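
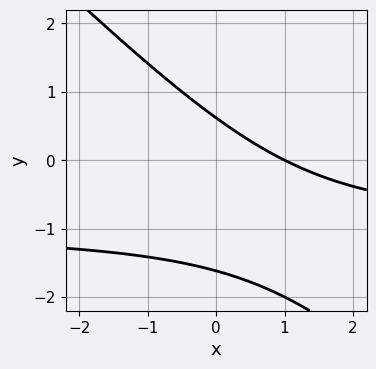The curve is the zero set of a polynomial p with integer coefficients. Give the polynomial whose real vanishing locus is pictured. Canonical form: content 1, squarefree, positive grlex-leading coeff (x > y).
(a) deg p = 2. A generic line meets the curve in up to 2 points.
(b) Checking where it meets the axes: it crosses the x-axis at the gridline x = 1.
(c) Matching integer coefficients to the picture gives p.

x*y + y^2 + x + y - 1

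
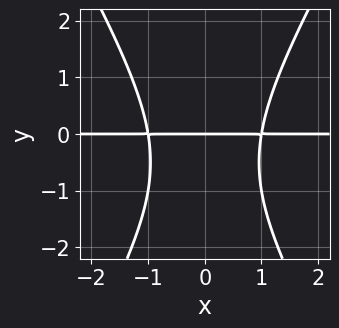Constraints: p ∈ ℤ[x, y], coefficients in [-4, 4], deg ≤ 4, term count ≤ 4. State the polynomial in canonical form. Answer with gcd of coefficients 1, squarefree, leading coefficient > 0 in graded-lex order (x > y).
1. deg p = 3. The shape is more complex than any degree-2 curve.
2. Symmetries: the x ↦ −x reflection is a symmetry, so x appears only in even powers.
3. From the visible intercepts: the visible x-axis segment lies entirely on the curve; one y-axis crossing is at y = 0.
4. Putting this together gives p.

3*x^2*y - y^3 - y^2 - 3*y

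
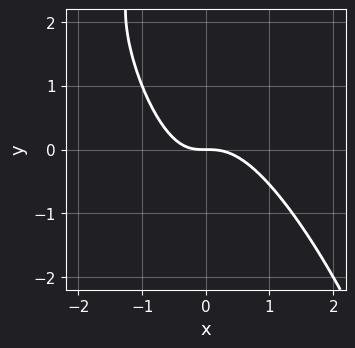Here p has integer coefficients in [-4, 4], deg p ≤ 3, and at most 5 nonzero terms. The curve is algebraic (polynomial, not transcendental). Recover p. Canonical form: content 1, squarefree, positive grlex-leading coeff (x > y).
3*x^3 + 3*x^2*y + x*y^2 + x*y + 2*y

First, deg p = 3. No degree-2 curve has this shape.
Then, reading off the gridlines: it meets the y-axis at y = 0 (among the integer gridlines); one x-axis crossing is at x = 0.
Finally, assembling these constraints gives the stated polynomial.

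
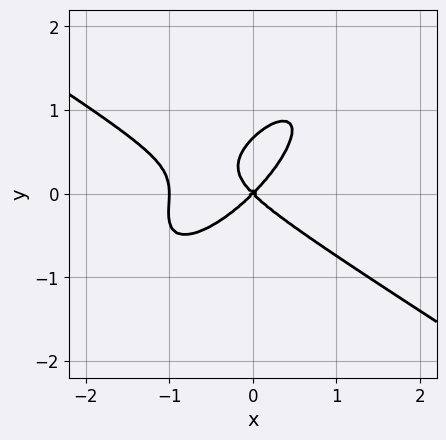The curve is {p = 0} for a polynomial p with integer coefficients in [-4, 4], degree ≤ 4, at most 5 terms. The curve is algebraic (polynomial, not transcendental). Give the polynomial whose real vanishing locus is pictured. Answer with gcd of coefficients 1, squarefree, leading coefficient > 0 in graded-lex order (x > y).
2*x^3 - 3*x*y^2 + 3*y^3 + 2*x^2 - 2*y^2

1. The degree is 3 — a generic line meets the curve in up to 3 points.
2. Against the integer gridlines: the x-axis gridline crossings are at x ∈ {-1, 0}; it crosses the y-axis at the gridline y = 0.
3. Assembling these constraints gives the stated polynomial.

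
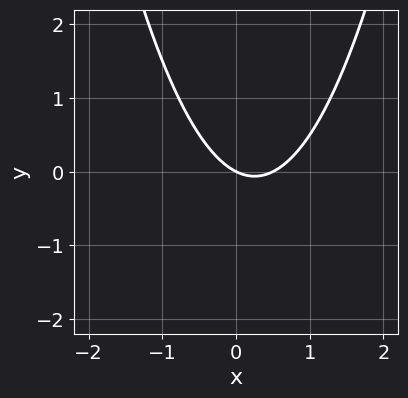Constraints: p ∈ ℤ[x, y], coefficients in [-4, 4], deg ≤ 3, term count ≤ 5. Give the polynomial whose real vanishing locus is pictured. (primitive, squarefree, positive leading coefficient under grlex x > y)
2*x^2 - x - 2*y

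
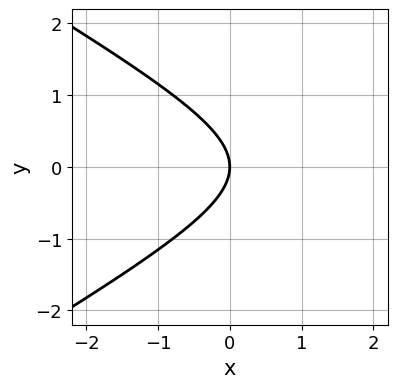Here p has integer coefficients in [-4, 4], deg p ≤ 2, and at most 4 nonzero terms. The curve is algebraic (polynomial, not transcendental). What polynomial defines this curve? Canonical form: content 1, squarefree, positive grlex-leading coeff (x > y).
The degree is 2 — no degree-1 curve has this shape.
Symmetries: it's symmetric under y → −y, forcing even powers of y.
From the visible intercepts: one y-axis crossing is at y = 0; it crosses the x-axis at the gridline x = 0.
Matching integer coefficients to the picture gives p.

x^2 - 3*y^2 - 3*x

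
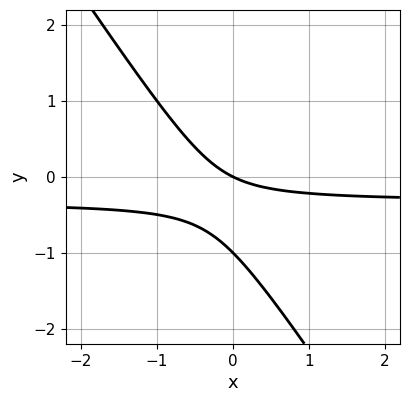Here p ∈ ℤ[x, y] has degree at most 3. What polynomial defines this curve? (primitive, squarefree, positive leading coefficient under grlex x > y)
3*x*y + 2*y^2 + x + 2*y

1. The degree is 2 — a generic line meets the curve in up to 2 points.
2. Reading off the gridlines: it meets the x-axis at x = 0 (among the integer gridlines); among the integer gridlines, it crosses the y-axis at y ∈ {-1, 0}.
3. These observations pin down the coefficients.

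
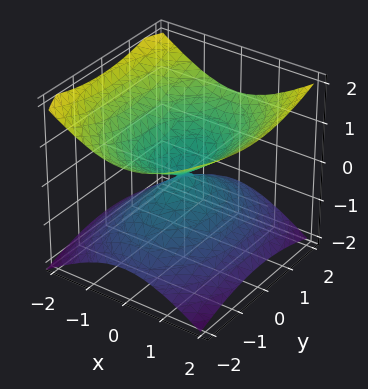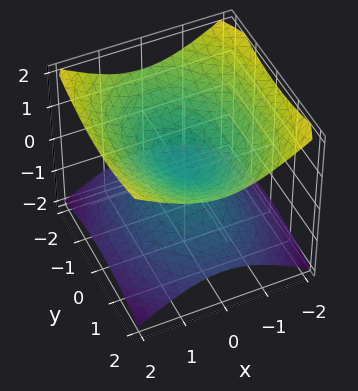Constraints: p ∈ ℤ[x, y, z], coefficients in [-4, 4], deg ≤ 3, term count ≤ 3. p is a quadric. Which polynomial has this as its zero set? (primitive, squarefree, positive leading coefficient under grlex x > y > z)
2*x^2 + y^2 - 3*z^2

(a) deg p = 2.
(b) Symmetries: mirror symmetry x ↦ −x ⇒ only even powers of x; mirror symmetry z ↦ −z ⇒ only even powers of z; it's symmetric under y → −y, forcing even powers of y.
(c) Observable constraints: it crosses the z-axis at the gridline z = 0; one x-axis crossing is at x = 0.
(d) The integer polynomial consistent with all of this is the stated p.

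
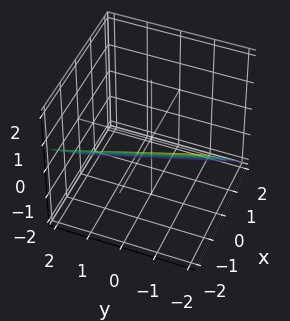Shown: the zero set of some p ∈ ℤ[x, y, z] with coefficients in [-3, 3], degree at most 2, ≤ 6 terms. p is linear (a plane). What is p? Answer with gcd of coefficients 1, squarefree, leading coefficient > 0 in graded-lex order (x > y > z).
3*x + y + 3*z + 2

First, degree: every cross-section is a straight line — this is a plane, so deg p = 1.
Then, against the integer gridlines: one y-axis crossing is at y = -2.
Finally, the integer polynomial consistent with all of this is the stated p.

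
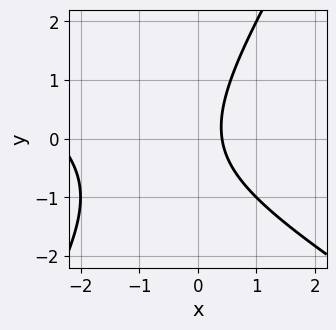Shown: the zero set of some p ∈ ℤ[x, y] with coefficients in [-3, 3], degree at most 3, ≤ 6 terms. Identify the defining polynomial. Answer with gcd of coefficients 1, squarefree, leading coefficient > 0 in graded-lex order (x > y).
First, deg p = 2.
Next, against the integer gridlines: the curve avoids every integer y-axis point in the box.
Finally, these observations pin down the coefficients.

x^2 + x*y - y^2 + 2*x - 1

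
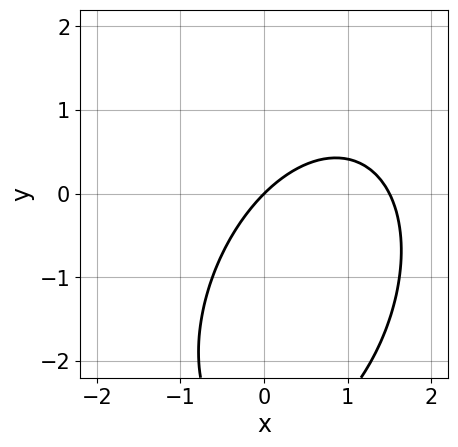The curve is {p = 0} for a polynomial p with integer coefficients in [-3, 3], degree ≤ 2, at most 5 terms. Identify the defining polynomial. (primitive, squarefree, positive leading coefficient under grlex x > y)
Degree: a generic line meets the curve in up to 2 points, so deg p = 2.
Observable constraints: one y-axis crossing is at y = 0; one x-axis crossing is at x = 0.
The integer polynomial consistent with all of this is the stated p.

2*x^2 - x*y + y^2 - 3*x + 3*y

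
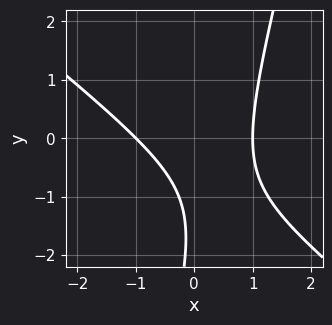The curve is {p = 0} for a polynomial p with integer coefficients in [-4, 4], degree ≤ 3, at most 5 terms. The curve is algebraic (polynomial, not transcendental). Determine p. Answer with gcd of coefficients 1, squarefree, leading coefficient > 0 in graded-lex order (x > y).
The degree is 2 — a generic line meets the curve in up to 2 points.
Observable constraints: among the integer gridlines, it crosses the x-axis at x ∈ {-1, 1}; it misses every integer gridline on the y-axis.
Assembling these constraints gives the stated polynomial.

3*x^2 + 3*x*y - y^2 - 3*y - 3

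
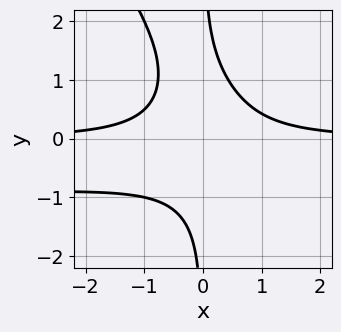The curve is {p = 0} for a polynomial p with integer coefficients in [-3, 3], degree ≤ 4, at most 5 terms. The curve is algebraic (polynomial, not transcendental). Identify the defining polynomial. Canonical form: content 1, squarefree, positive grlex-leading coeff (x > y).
First, degree: the shape is more complex than any degree-3 curve, so deg p = 4.
Then, against the integer gridlines: no x-intercept at any integer in the box; it misses every integer gridline on the y-axis.
Finally, assembling these constraints gives the stated polynomial.

3*x^2*y^2 + 2*x*y^3 + 3*x^2*y - 2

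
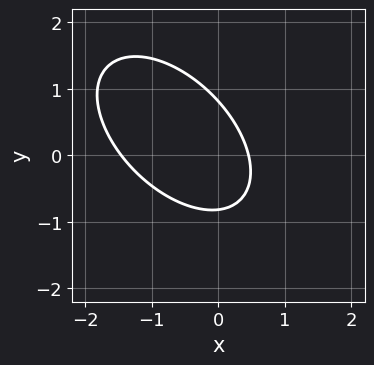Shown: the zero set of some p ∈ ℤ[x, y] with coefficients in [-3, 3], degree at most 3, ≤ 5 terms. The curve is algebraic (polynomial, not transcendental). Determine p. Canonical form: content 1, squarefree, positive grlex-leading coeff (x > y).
3*x^2 + 3*x*y + 3*y^2 + 3*x - 2

Degree: no degree-1 curve has this shape, so deg p = 2.
The integer polynomial consistent with all of this is the stated p.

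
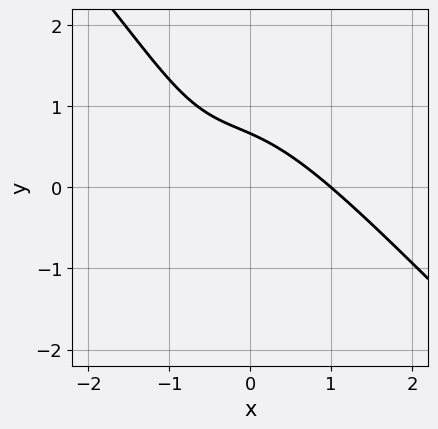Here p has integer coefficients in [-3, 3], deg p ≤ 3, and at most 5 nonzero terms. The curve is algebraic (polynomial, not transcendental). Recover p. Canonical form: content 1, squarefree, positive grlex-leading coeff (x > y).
2*x^3 + 2*x^2*y + 2*x*y + 3*y - 2

(a) deg p = 3. The shape is more complex than any degree-2 curve.
(b) Observable constraints: it crosses the x-axis at the gridline x = 1.
(c) Solving for integer coefficients yields p as stated.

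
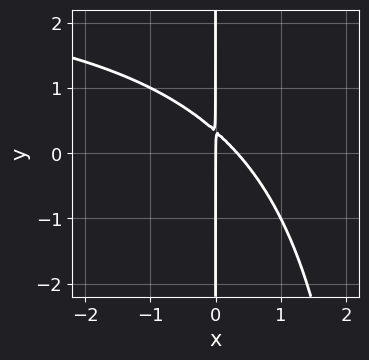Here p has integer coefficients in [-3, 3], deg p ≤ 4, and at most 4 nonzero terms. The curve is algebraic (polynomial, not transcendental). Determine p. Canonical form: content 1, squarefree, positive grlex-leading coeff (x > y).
deg p = 3. The shape is more complex than any degree-2 curve.
Against the integer gridlines: it meets the x-axis at x = 0 (among the integer gridlines); every point of the y-axis in the box is on the curve.
Matching integer coefficients to the picture gives p.

x^2*y - 3*x^2 - 3*x*y + x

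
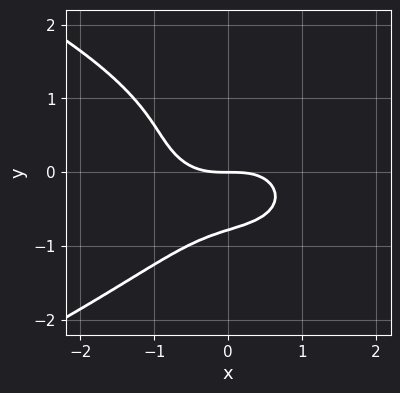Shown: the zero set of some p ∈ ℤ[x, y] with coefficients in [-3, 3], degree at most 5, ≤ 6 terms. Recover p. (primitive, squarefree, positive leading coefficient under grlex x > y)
3*y^4 + 2*x^3 + 3*x*y^2 + 2*y^2 + 3*y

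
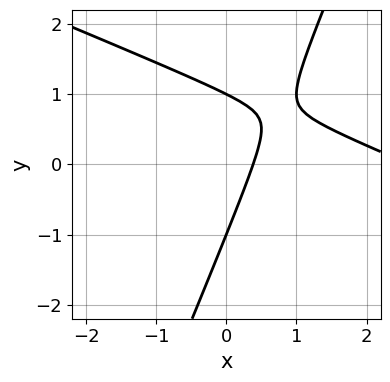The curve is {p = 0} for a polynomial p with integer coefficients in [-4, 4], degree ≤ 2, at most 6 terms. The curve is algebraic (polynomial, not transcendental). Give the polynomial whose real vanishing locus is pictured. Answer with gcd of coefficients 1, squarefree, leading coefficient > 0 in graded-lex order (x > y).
x^2 + 2*x*y - y^2 - 3*x + 1

First, degree: no degree-1 curve has this shape, so deg p = 2.
Next, reading off the gridlines: the y-axis gridline crossings are at y ∈ {-1, 1}.
Finally, together with the visible shape, these determine p as stated.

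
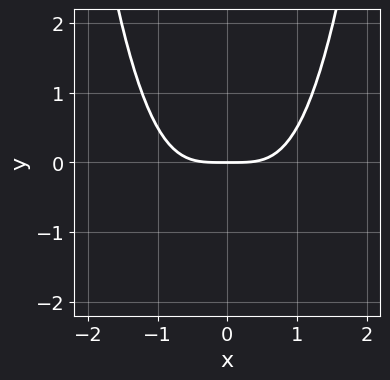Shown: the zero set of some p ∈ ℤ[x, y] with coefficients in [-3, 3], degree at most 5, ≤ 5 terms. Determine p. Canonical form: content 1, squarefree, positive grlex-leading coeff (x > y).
The degree is 4 — a generic line meets the curve in up to 4 points.
Symmetries: mirror symmetry x ↦ −x ⇒ only even powers of x.
From the axis intercepts and sections: it crosses the y-axis at the gridline y = 0; it crosses the x-axis at the gridline x = 0.
Fitting integer coefficients to these (and the overall shape) gives p.

2*x^4 - x^2*y - 3*y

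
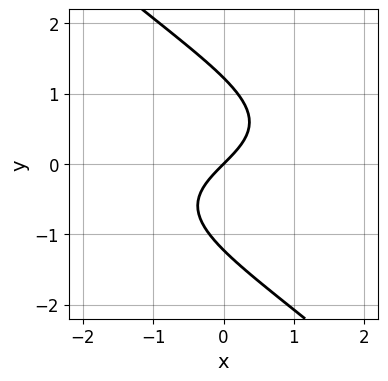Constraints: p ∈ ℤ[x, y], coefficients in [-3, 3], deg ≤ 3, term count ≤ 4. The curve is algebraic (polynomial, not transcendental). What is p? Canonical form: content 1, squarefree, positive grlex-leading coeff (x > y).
2*x*y^2 + 2*y^3 + 3*x - 3*y

First, degree: no degree-2 curve has this shape, so deg p = 3.
Then, from the visible intercepts: it meets the x-axis at x = 0 (among the integer gridlines); one y-axis crossing is at y = 0.
Finally, matching integer coefficients to the picture gives p.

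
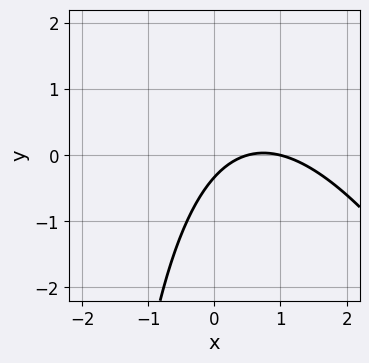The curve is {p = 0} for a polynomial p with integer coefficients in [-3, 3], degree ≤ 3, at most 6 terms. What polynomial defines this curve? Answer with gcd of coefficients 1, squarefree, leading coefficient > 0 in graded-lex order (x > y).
2*x^2 + x*y - 3*x + 3*y + 1

(a) Degree: no degree-1 curve has this shape, so deg p = 2.
(b) From the visible intercepts: it crosses the x-axis at the gridline x = 1.
(c) Fitting integer coefficients to these (and the overall shape) gives p.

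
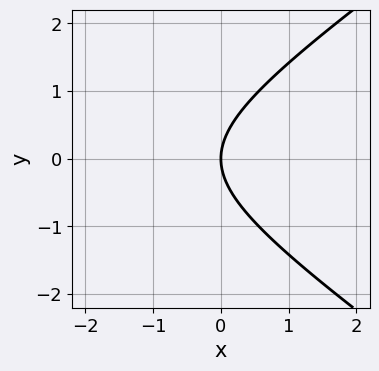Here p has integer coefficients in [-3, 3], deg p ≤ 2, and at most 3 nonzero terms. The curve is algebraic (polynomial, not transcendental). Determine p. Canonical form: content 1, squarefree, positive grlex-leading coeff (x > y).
x^2 - 2*y^2 + 3*x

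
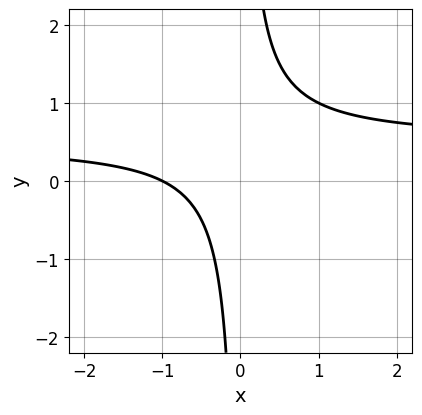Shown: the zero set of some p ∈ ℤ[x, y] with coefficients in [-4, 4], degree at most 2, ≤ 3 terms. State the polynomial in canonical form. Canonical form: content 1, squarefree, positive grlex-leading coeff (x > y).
2*x*y - x - 1

1. deg p = 2. A generic line meets the curve in up to 2 points.
2. Checking where it meets the axes: the curve avoids every integer y-axis point in the box; one x-axis crossing is at x = -1.
3. Fitting integer coefficients to these (and the overall shape) gives p.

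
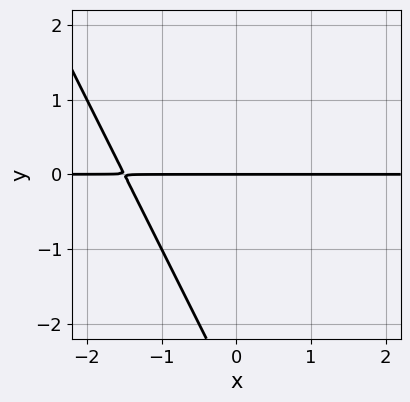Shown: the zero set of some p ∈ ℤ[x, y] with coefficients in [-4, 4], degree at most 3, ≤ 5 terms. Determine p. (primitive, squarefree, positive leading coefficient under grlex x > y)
(a) Degree: a generic line meets the curve in up to 2 points, so deg p = 2.
(b) From the visible intercepts: the visible x-axis segment lies entirely on the curve; one y-axis crossing is at y = 0.
(c) Fitting integer coefficients to these (and the overall shape) gives p.

2*x*y + y^2 + 3*y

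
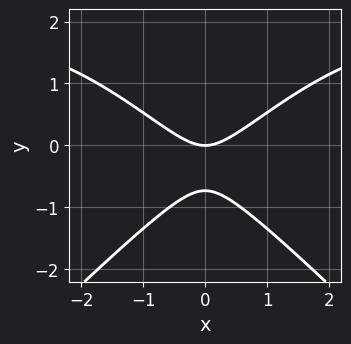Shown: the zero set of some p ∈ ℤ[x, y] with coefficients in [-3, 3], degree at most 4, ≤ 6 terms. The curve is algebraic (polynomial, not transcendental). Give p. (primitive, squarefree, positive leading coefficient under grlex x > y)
First, the degree is 3 — no degree-2 curve has this shape.
Next, symmetries: it's symmetric under x → −x, forcing even powers of x.
Next, checking where it meets the axes: it meets the x-axis at x = 0 (among the integer gridlines); one y-axis crossing is at y = 0.
Finally, the integer polynomial consistent with all of this is the stated p.

x^2*y - y^3 - 2*x^2 + 2*y^2 + 2*y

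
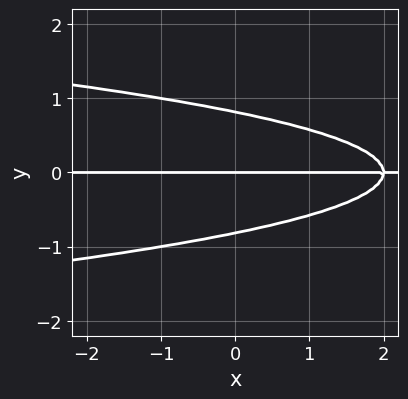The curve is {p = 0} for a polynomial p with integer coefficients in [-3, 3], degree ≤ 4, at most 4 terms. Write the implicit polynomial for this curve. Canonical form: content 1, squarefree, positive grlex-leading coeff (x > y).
First, the degree is 3 — a generic line meets the curve in up to 3 points.
Then, checking where it meets the axes: it crosses the y-axis at the gridline y = 0; the visible x-axis segment lies entirely on the curve.
Finally, matching integer coefficients to the picture gives p.

3*y^3 + x*y - 2*y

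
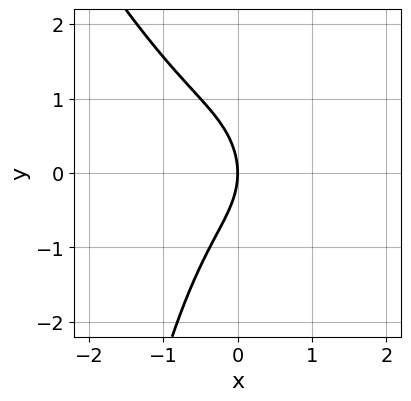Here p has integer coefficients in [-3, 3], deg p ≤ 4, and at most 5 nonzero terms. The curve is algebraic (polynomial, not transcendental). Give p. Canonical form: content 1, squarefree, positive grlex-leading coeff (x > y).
2*x^3 + x^2*y + y^2 + 2*x

The degree is 3 — the shape is more complex than any degree-2 curve.
Reading off the gridlines: it crosses the x-axis at the gridline x = 0; it meets the y-axis at y = 0 (among the integer gridlines).
Matching integer coefficients to the picture gives p.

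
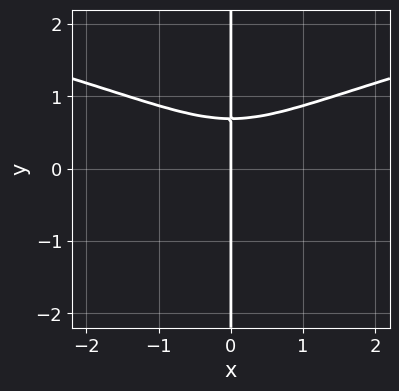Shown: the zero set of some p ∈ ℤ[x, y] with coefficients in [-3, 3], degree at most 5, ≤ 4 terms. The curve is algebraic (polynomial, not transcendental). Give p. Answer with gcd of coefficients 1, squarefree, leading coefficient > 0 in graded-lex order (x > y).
3*x*y^3 - x^3 - x

deg p = 4. A generic line meets the curve in up to 4 points.
Observable constraints: the visible y-axis segment lies entirely on the curve; it meets the x-axis at x = 0 (among the integer gridlines).
The integer polynomial consistent with all of this is the stated p.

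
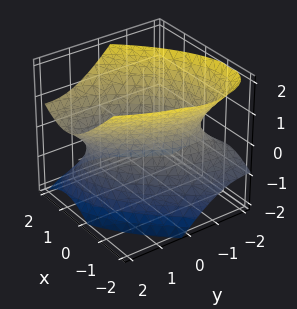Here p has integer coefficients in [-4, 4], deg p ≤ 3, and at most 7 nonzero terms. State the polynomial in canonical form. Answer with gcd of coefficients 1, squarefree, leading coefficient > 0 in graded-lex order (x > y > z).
3*x^2 - 3*x*y + 2*y^2 - 2*y*z - 3*z^2 - 3

First, the degree is 2 — a generic line meets the surface in up to 2 points.
Then, reading off the gridlines: the surface avoids every integer z-axis point in the box; among the integer gridlines, it crosses the x-axis at x ∈ {-1, 1}.
Finally, matching integer coefficients to the picture gives p.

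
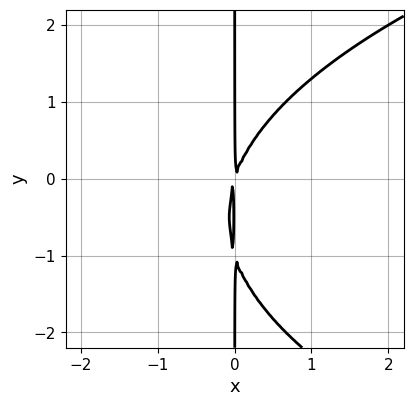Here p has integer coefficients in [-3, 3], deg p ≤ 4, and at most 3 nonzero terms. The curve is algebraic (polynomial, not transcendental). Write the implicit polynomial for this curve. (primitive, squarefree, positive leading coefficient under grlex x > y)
1. Degree: no degree-2 curve has this shape, so deg p = 3.
2. Against the integer gridlines: every point of the y-axis in the box is on the curve.
3. Together with the visible shape, these determine p as stated.

x*y^2 - 3*x^2 + x*y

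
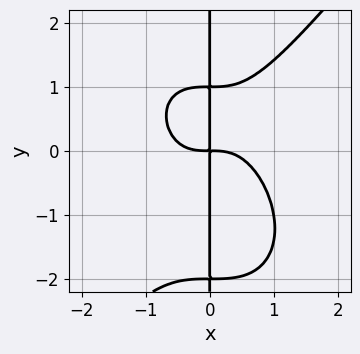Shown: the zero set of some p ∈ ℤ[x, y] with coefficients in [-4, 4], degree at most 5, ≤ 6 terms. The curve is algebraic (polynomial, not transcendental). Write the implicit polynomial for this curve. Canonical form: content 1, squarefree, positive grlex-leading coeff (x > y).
1. deg p = 4.
2. Reading off the gridlines: every point of the y-axis in the box is on the curve.
3. Fitting integer coefficients to these (and the overall shape) gives p.

2*x^4 - x*y^3 - x*y^2 + 2*x*y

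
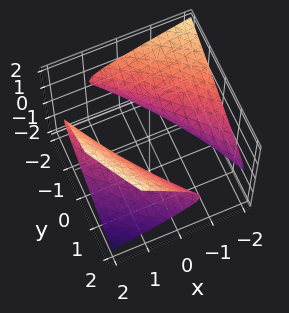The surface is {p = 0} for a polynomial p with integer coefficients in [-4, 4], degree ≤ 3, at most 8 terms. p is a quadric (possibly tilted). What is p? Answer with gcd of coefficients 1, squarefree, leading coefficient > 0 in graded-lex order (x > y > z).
x^2 + 2*x*y + 2*x*z + y^2 - 3*z^2 - 2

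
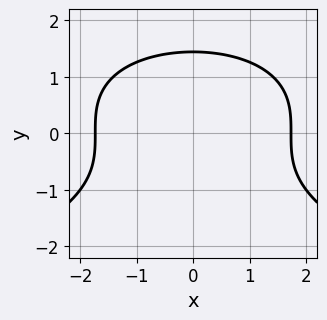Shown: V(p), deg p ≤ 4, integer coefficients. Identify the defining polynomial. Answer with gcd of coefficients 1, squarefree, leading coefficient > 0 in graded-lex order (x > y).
y^3 + x^2 - 3

First, the degree is 3 — the shape is more complex than any degree-2 curve.
Next, symmetries: it's symmetric under x → −x, forcing even powers of x.
Finally, putting this together gives p.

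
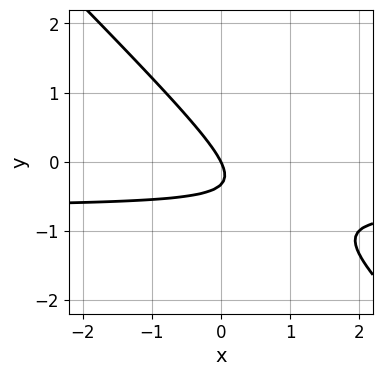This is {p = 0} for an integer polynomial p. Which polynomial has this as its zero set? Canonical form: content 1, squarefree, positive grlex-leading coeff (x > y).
(a) deg p = 2. The shape is more complex than any degree-1 curve.
(b) From the visible intercepts: it crosses the x-axis at the gridline x = 0; it meets the y-axis at y = 0 (among the integer gridlines).
(c) Assembling these constraints gives the stated polynomial.

3*x*y + 3*y^2 + 2*x + y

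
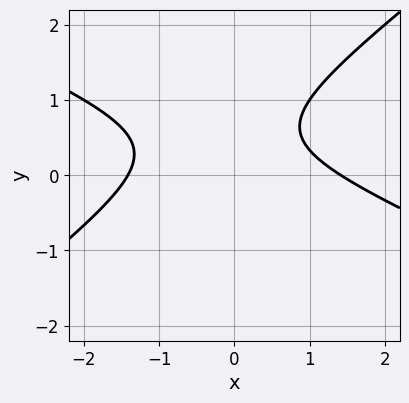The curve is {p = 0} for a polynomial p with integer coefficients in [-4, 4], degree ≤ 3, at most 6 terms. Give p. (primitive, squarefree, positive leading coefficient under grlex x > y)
x^2 + x*y - 3*y^2 + 3*y - 2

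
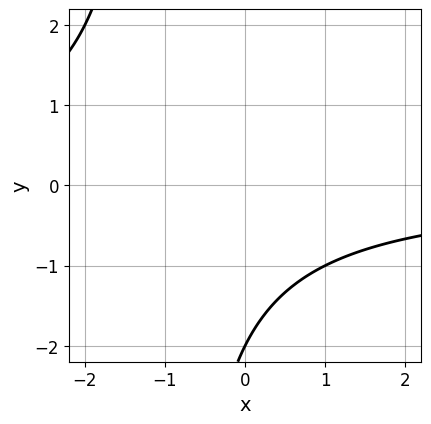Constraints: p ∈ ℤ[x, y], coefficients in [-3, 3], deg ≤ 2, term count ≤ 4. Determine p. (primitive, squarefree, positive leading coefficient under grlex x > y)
1. The degree is 2 — the shape is more complex than any degree-1 curve.
2. From the axis intercepts and sections: it crosses the y-axis at the gridline y = -2; it misses every integer gridline on the x-axis.
3. These observations pin down the coefficients.

x*y + y + 2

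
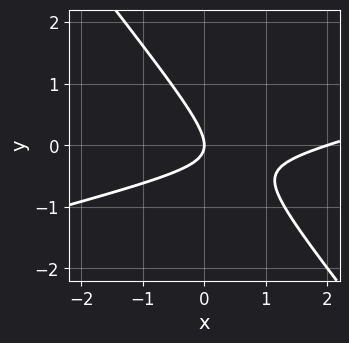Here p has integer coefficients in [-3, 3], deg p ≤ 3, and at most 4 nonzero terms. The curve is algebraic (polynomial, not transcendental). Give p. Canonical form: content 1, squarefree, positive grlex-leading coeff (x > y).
deg p = 2. A generic line meets the curve in up to 2 points.
Reading off the gridlines: one y-axis crossing is at y = 0; the x-axis gridline crossings are at x ∈ {0, 2}.
Assembling these constraints gives the stated polynomial.

x^2 - 3*x*y - 3*y^2 - 2*x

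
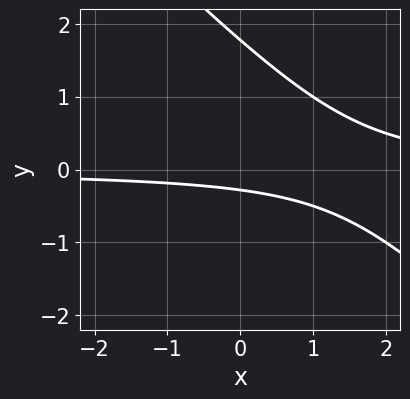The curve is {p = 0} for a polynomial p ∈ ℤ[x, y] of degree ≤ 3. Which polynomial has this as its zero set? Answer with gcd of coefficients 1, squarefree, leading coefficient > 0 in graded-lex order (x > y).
2*x*y + 2*y^2 - 3*y - 1

1. The degree is 2 — a generic line meets the curve in up to 2 points.
2. Observable constraints: it misses every integer gridline on the x-axis.
3. Matching integer coefficients to the picture gives p.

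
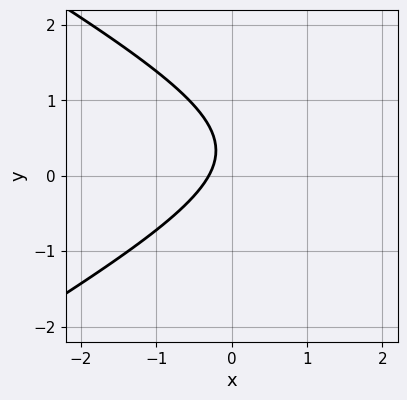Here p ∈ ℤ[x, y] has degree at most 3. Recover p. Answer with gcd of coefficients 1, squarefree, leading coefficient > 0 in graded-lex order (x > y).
Degree: the shape is more complex than any degree-1 curve, so deg p = 2.
From the visible intercepts: it misses every integer gridline on the y-axis.
These observations pin down the coefficients.

x^2 - 3*y^2 - 3*x + 2*y - 1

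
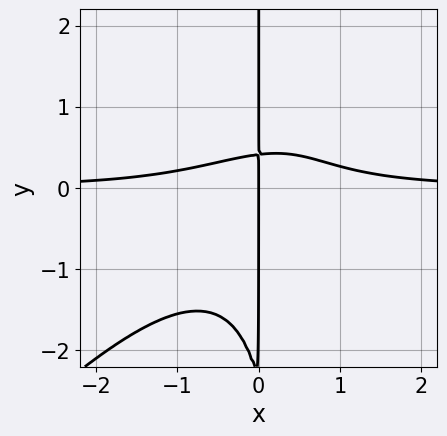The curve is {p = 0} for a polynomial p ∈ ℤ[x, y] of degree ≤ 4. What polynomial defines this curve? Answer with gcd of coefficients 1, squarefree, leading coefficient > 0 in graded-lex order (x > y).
2*x^3*y - 2*x^2*y^2 + x*y^2 + 2*x*y - x

(a) The degree is 4 — a generic line meets the curve in up to 4 points.
(b) From the visible intercepts: every point of the y-axis in the box is on the curve; it meets the x-axis at x = 0 (among the integer gridlines).
(c) Assembling these constraints gives the stated polynomial.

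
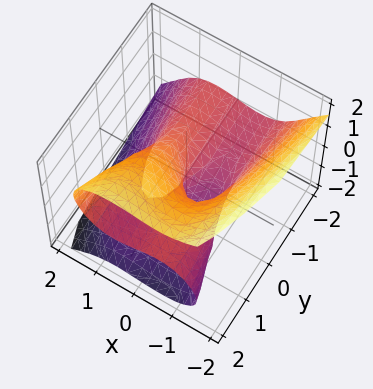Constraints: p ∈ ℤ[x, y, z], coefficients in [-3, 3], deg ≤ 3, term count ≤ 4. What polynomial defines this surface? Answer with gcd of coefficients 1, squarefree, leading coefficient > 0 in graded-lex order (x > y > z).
2*x^3 + 2*z^3 - 3*y*z - 2*x

(a) deg p = 3.
(b) From the axis intercepts and sections: it crosses the z-axis at the gridline z = 0; every point of the y-axis in the box is on the surface.
(c) Fitting integer coefficients to these (and the overall shape) gives p.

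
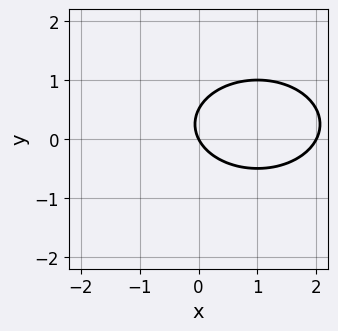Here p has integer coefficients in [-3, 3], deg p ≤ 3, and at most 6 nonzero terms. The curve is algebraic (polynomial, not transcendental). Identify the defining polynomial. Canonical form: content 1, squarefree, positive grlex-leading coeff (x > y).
x^2 + 2*y^2 - 2*x - y

Degree: the shape is more complex than any degree-1 curve, so deg p = 2.
From the axis intercepts and sections: among the integer gridlines, it crosses the x-axis at x ∈ {0, 2}; one y-axis crossing is at y = 0.
Together with the visible shape, these determine p as stated.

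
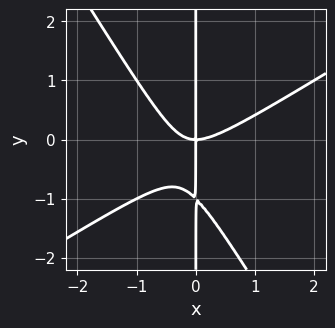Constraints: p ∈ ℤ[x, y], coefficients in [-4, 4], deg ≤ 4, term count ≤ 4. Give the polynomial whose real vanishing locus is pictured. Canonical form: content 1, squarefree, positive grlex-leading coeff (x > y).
1. The degree is 3 — a generic line meets the curve in up to 3 points.
2. From the axis intercepts and sections: it crosses the x-axis at the gridline x = 0; every point of the y-axis in the box is on the curve.
3. Putting this together gives p.

x^3 - x^2*y - x*y^2 - x*y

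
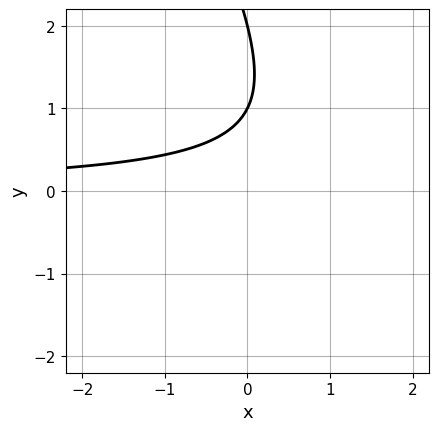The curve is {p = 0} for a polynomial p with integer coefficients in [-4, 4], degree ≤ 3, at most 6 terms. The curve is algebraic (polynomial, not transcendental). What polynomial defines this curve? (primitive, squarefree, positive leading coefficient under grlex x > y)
2*x*y + y^2 - 3*y + 2

1. deg p = 2.
2. Checking where it meets the axes: it misses every integer gridline on the x-axis; among the integer gridlines, it crosses the y-axis at y ∈ {1, 2}.
3. These observations pin down the coefficients.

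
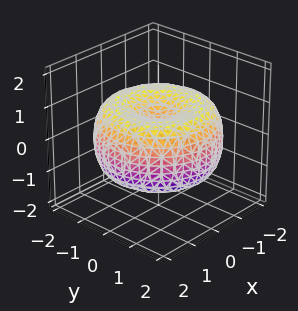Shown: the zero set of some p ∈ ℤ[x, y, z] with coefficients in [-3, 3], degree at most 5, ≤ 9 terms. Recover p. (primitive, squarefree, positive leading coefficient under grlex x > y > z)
Degree: the shape is more complex than any degree-3 surface, so deg p = 4.
Symmetries: the z-axis is an axis of rotation, so x and y enter only as x² + y².
Reading off the gridlines: a circular section at z = 0 has radius between 1 and 2.
Together with the visible shape, these determine p as stated.

x^4 + 2*x^2*y^2 + y^4 - 3*x^2 - 3*y^2 + 3*z^2 - 1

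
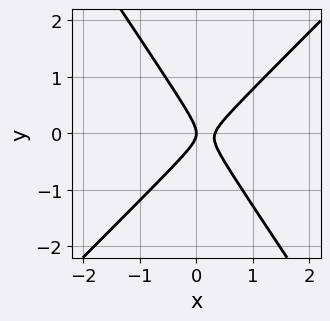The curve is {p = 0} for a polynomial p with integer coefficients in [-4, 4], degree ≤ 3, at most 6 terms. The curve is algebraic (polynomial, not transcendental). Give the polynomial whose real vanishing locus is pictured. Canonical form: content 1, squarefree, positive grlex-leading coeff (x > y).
3*x^2 - x*y - 2*y^2 - x

(a) deg p = 2. No degree-1 curve has this shape.
(b) Observable constraints: it crosses the x-axis at the gridline x = 0; it meets the y-axis at y = 0 (among the integer gridlines).
(c) Solving for integer coefficients yields p as stated.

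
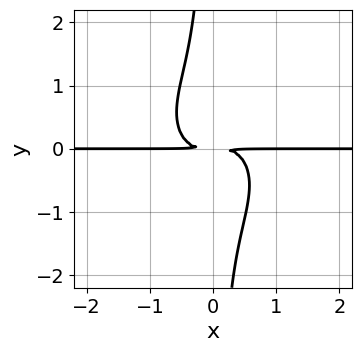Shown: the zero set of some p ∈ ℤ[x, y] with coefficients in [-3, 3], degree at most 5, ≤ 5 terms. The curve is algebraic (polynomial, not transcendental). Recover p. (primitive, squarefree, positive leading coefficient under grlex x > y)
3*x^3*y + 3*x*y^3 + 2*y^2

The degree is 4 — the shape is more complex than any degree-3 curve.
Checking where it meets the axes: the visible x-axis segment lies entirely on the curve.
These observations pin down the coefficients.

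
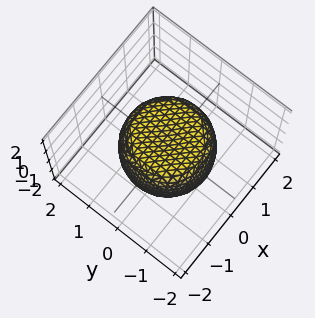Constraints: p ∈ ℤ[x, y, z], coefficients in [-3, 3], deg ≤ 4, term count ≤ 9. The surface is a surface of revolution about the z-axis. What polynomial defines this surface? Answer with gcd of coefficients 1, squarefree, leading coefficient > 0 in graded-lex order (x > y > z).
1. Degree: a generic line meets the surface in up to 4 points, so deg p = 4.
2. Symmetries: every cross-section ⟂ z is a circle, so x, y appear only via x² + y².
3. Against the integer gridlines: the z-axis gridline crossings are at z ∈ {-1, 1}; a circular section at z = 1 has radius exactly 1.
4. Solving for integer coefficients yields p as stated.

x^4 + 2*x^2*y^2 + y^4 - x^2 - y^2 + z^2 - 1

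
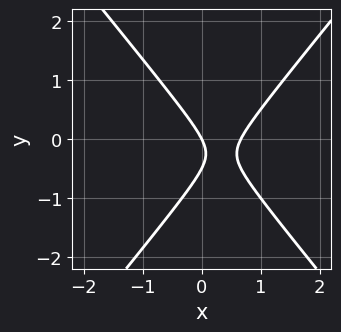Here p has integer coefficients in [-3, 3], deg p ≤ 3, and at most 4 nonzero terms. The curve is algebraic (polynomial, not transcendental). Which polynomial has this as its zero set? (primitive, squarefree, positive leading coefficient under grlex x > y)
3*x^2 - 2*y^2 - 2*x - y

(a) Degree: no degree-1 curve has this shape, so deg p = 2.
(b) Reading off the gridlines: it crosses the x-axis at the gridline x = 0; one y-axis crossing is at y = 0.
(c) These observations pin down the coefficients.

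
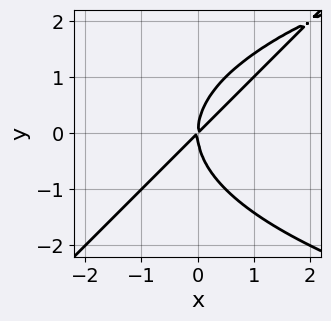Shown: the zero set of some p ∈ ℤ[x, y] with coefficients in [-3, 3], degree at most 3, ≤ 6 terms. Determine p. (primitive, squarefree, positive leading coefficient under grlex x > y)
(a) The degree is 3 — no degree-2 curve has this shape.
(b) From the visible intercepts: it meets the y-axis at y = 0 (among the integer gridlines); it crosses the x-axis at the gridline x = 0.
(c) Fitting integer coefficients to these (and the overall shape) gives p.

x*y^2 - y^3 - 2*x^2 + 2*x*y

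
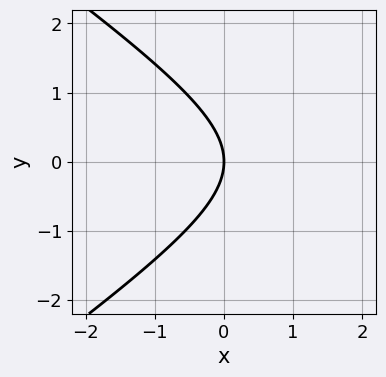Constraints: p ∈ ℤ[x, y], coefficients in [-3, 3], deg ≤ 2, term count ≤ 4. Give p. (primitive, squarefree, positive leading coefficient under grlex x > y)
x^2 - 2*y^2 - 3*x

First, degree: the shape is more complex than any degree-1 curve, so deg p = 2.
Then, symmetries: mirror symmetry y ↦ −y ⇒ only even powers of y.
Then, against the integer gridlines: it meets the x-axis at x = 0 (among the integer gridlines); one y-axis crossing is at y = 0.
Finally, solving for integer coefficients yields p as stated.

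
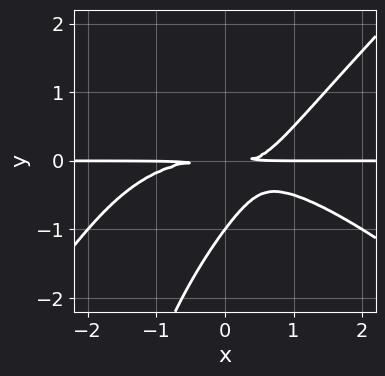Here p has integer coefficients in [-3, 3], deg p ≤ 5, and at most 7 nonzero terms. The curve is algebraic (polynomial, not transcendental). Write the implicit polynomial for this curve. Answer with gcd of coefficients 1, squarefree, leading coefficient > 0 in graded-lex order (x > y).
1. Degree: a generic line meets the curve in up to 4 points, so deg p = 4.
2. From the visible intercepts: every point of the x-axis in the box is on the curve; it meets the y-axis at y = -1 (among the integer gridlines).
3. Putting this together gives p.

x^3*y - x*y^3 + 3*x*y^2 - 3*y^3 - 3*y^2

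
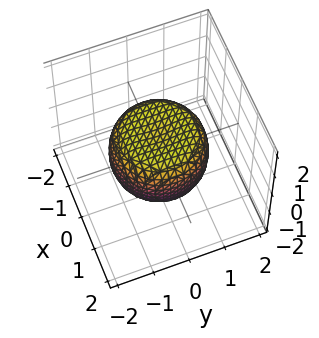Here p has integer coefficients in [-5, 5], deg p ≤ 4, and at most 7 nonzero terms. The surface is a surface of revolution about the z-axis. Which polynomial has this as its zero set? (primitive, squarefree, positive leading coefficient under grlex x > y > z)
2*x^4 + 4*x^2*y^2 + 2*y^4 - 2*x^2 - 2*y^2 + 3*z^2 - 2

First, the degree is 4 — a generic line meets the surface in up to 4 points.
Next, symmetries: rotational symmetry about the z-axis ⇒ p depends on x, y only through x² + y².
Then, against the integer gridlines: a circular section at z = 0 has radius between 1 and 2.
Finally, the integer polynomial consistent with all of this is the stated p.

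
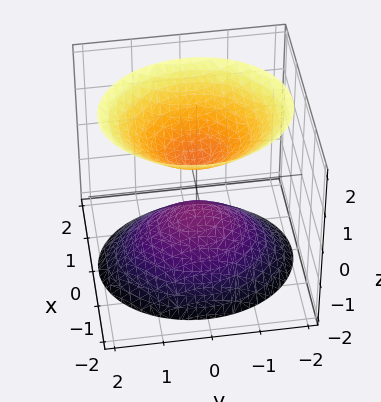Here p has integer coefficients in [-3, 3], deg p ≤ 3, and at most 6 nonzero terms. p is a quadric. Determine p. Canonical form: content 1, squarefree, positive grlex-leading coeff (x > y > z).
3*x^2 + 2*y^2 - 2*z^2 + 1

First, the picture has 2 separate pieces. They look like related sheets of one shape, so recover p as a whole.
Next, the degree is 2 — two separate bowl-shaped sheets opening away from each other; a quadric.
Then, symmetries: the x ↦ −x reflection is a symmetry, so x appears only in even powers; mirror symmetry z ↦ −z ⇒ only even powers of z; it's symmetric under y → −y, forcing even powers of y.
Next, from the visible intercepts: it misses every integer gridline on the x-axis; the surface avoids every integer y-axis point in the box.
Finally, together with the visible shape, these determine p as stated.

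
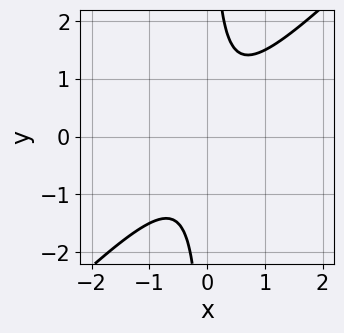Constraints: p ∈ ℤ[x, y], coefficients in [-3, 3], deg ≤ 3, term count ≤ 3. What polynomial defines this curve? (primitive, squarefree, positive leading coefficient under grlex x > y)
(a) deg p = 2. A generic line meets the curve in up to 2 points.
(b) Reading off the gridlines: the curve avoids every integer x-axis point in the box; the curve avoids every integer y-axis point in the box.
(c) Assembling these constraints gives the stated polynomial.

2*x^2 - 2*x*y + 1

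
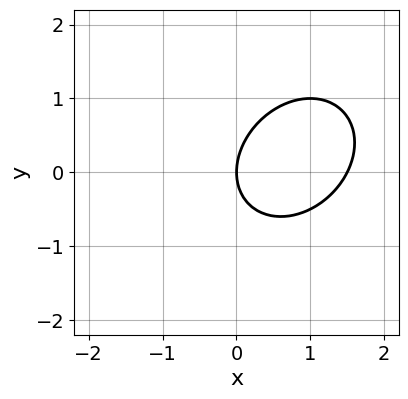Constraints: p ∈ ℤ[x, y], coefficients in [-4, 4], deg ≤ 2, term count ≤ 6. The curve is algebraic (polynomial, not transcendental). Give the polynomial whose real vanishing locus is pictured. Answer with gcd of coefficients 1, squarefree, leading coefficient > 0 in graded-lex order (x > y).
2*x^2 - x*y + 2*y^2 - 3*x

deg p = 2.
Reading off the gridlines: it crosses the x-axis at the gridline x = 0; it crosses the y-axis at the gridline y = 0.
Solving for integer coefficients yields p as stated.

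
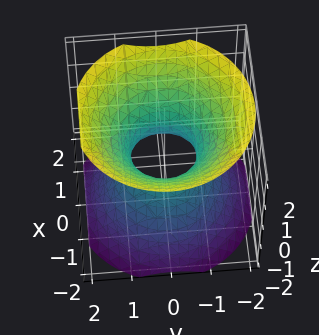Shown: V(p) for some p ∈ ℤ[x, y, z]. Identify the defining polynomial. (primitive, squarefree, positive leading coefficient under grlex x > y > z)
3*x^2 + 3*y^2 - 3*z^2 - 2

1. The degree is 2 — one connected sheet with a waist; a quadric.
2. Symmetries: mirror symmetry z ↦ −z ⇒ only even powers of z; every cross-section ⟂ z is a circle, so x, y appear only via x² + y².
3. Observable constraints: no z-intercept at any integer in the box; a circular section at z = 0 has radius between 0 and 1.
4. Fitting integer coefficients to these (and the overall shape) gives p.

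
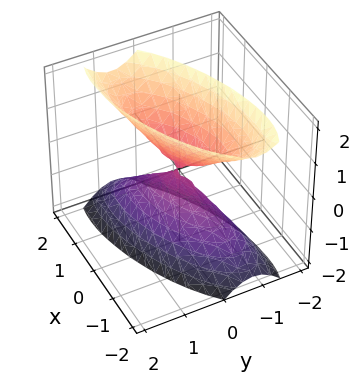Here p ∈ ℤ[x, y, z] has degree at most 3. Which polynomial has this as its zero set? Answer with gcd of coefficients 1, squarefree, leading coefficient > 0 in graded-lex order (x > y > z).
First, there are 2 components. Treating them together as one polynomial.
Next, the degree is 2 — a generic line meets the surface in up to 2 points.
Then, observable constraints: one z-axis crossing is at z = 0; one y-axis crossing is at y = 0; one x-axis crossing is at x = 0.
Finally, together with the visible shape, these determine p as stated.

x^2 - 2*x*y + 3*y^2 - z^2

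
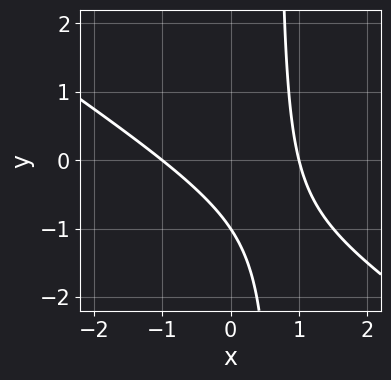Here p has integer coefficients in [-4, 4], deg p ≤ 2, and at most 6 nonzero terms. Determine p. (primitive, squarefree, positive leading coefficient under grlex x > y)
2*x^2 + 3*x*y - 2*y - 2

1. The degree is 2 — no degree-1 curve has this shape.
2. Reading off the gridlines: among the integer gridlines, it crosses the x-axis at x ∈ {-1, 1}; it meets the y-axis at y = -1 (among the integer gridlines).
3. Together with the visible shape, these determine p as stated.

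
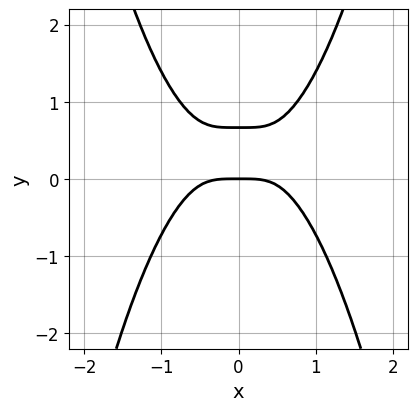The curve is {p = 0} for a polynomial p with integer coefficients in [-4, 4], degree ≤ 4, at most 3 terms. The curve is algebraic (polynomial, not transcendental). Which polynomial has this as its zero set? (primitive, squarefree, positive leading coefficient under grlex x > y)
1. Degree: a generic line meets the curve in up to 4 points, so deg p = 4.
2. Symmetries: mirror symmetry x ↦ −x ⇒ only even powers of x.
3. Reading off the gridlines: it meets the y-axis at y = 0 (among the integer gridlines); it crosses the x-axis at the gridline x = 0.
4. Assembling these constraints gives the stated polynomial.

3*x^4 - 3*y^2 + 2*y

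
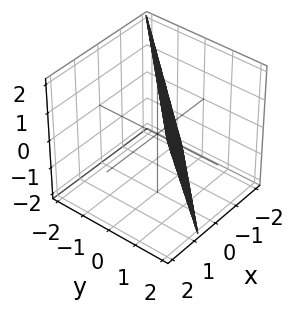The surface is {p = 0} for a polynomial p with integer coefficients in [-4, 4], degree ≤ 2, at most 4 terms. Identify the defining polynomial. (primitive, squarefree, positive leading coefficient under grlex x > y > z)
3*x - 3*y - z + 2

1. deg p = 1. Every cross-section is a straight line — this is a plane.
2. Against the integer gridlines: it meets the z-axis at z = 2 (among the integer gridlines).
3. Fitting integer coefficients to these (and the overall shape) gives p.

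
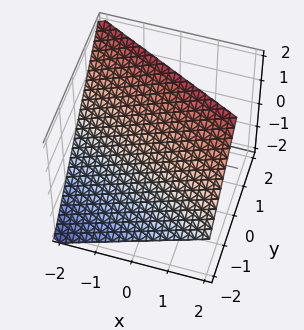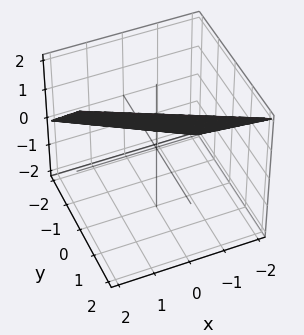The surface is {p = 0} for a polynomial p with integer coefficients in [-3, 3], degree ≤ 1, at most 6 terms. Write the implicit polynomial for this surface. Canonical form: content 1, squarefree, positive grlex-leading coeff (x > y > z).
1. The degree is 1 — the surface is flat (a plane).
2. From the axis intercepts and sections: one x-axis crossing is at x = -2; one z-axis crossing is at z = 1; it crosses the y-axis at the gridline y = -1.
3. Putting this together gives p.

x + 2*y - 2*z + 2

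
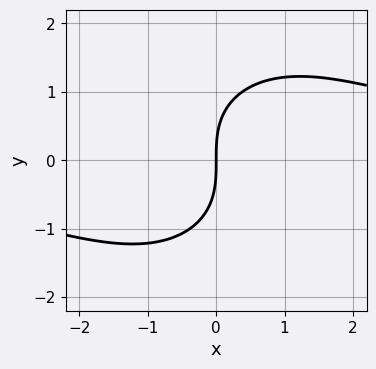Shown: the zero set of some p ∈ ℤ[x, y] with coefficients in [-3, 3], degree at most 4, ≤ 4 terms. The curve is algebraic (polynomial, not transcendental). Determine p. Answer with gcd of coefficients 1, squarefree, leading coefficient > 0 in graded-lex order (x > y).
x^2*y + y^3 - 3*x

First, deg p = 3. A generic line meets the curve in up to 3 points.
Next, observable constraints: it meets the y-axis at y = 0 (among the integer gridlines); one x-axis crossing is at x = 0.
Finally, assembling these constraints gives the stated polynomial.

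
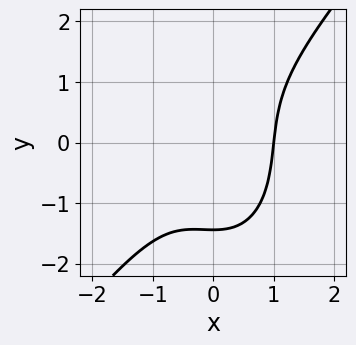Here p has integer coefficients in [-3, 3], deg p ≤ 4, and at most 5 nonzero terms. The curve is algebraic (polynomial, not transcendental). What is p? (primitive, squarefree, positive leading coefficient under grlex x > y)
3*x^3 - x^2*y - y^3 - 3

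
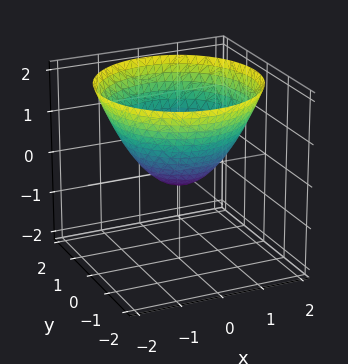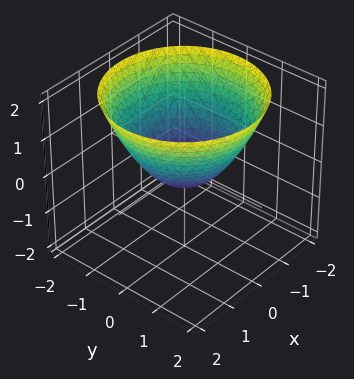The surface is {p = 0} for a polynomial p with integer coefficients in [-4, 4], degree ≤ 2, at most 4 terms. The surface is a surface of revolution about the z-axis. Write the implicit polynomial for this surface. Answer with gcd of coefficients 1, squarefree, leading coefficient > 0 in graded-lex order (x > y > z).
deg p = 2.
Symmetries: the surface is invariant under rotation about z: p = q(x² + y², z).
Checking where it meets the axes: a circular section at z = 1 has radius between 1 and 2.
Putting this together gives p.

2*x^2 + 2*y^2 - 3*z - 1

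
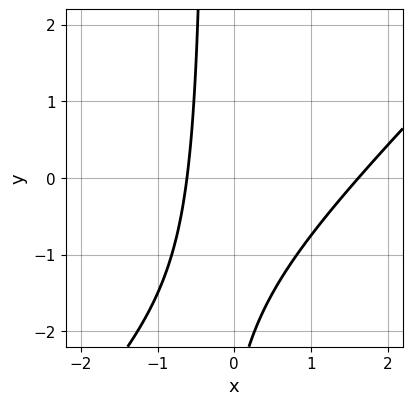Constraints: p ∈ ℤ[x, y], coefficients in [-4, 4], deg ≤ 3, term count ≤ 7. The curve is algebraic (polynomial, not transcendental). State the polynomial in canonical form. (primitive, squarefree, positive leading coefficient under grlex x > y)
3*x^2 - 3*x*y - 3*x - y - 3

First, degree: the shape is more complex than any degree-1 curve, so deg p = 2.
Then, against the integer gridlines: it misses every integer gridline on the y-axis.
Finally, matching integer coefficients to the picture gives p.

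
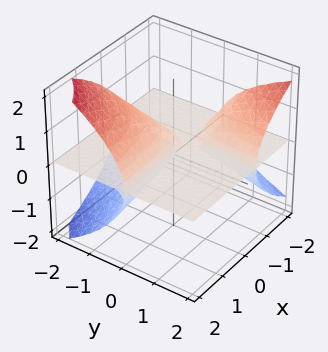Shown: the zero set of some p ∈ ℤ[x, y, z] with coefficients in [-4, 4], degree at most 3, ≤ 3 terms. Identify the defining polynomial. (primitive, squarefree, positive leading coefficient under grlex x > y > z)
3*x*y*z + 3*z^3 + 2*y*z

1. The picture has 3 separate pieces.
2. Degree: a generic line meets the surface in up to 3 points, so deg p = 3.
3. From the axis intercepts and sections: it meets the z-axis at z = 0 (among the integer gridlines); the visible y-axis segment lies entirely on the surface; every point of the x-axis in the box is on the surface.
4. These observations pin down the coefficients.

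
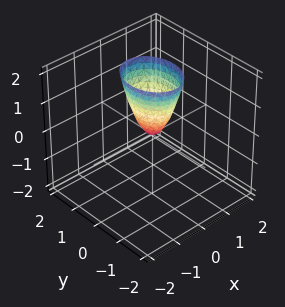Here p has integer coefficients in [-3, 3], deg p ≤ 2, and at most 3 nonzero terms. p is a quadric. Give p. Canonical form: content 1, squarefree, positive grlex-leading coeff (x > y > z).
3*x^2 + 2*y^2 - z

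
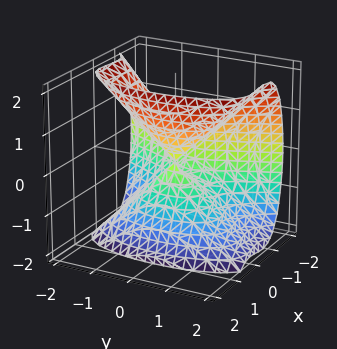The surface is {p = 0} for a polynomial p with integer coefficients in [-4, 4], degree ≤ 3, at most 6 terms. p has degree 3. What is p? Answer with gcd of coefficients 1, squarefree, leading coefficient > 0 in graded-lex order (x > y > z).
(a) deg p = 3. A generic line meets the surface in up to 3 points.
(b) From the axis intercepts and sections: it meets the y-axis at y = 0 (among the integer gridlines); one z-axis crossing is at z = 0.
(c) Putting this together gives p. Check: (-1, 0, 0) on the x-axis lies on the surface, and p(-1, 0, 0) = 0. ✓

2*x^3 + 2*x^2 + y^2 - z^2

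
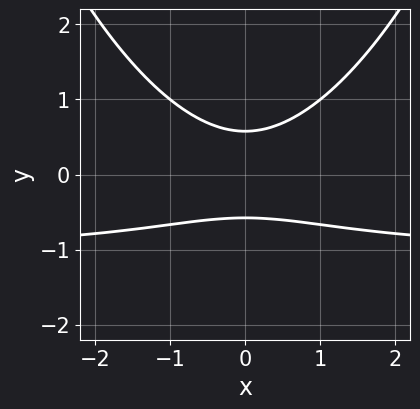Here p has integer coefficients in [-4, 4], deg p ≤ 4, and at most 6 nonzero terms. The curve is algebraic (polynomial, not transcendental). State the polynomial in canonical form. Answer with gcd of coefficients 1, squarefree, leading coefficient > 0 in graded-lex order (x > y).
1. Degree: the shape is more complex than any degree-2 curve, so deg p = 3.
2. Symmetries: mirror symmetry x ↦ −x ⇒ only even powers of x.
3. From the visible intercepts: the curve avoids every integer x-axis point in the box.
4. Together with the visible shape, these determine p as stated.

x^2*y + x^2 - 3*y^2 + 1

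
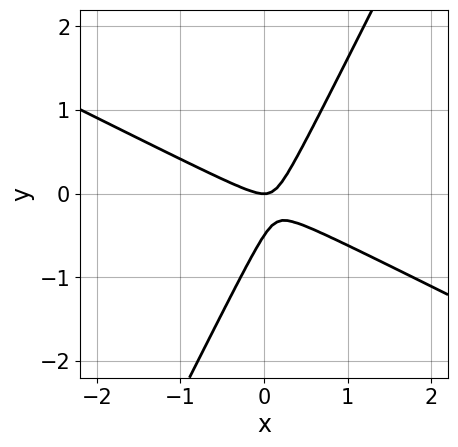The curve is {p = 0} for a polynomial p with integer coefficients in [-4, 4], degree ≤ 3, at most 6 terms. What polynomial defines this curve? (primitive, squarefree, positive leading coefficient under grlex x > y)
(a) deg p = 2. No degree-1 curve has this shape.
(b) From the axis intercepts and sections: it crosses the y-axis at the gridline y = 0; it crosses the x-axis at the gridline x = 0.
(c) Matching integer coefficients to the picture gives p.

2*x^2 + 3*x*y - 2*y^2 - y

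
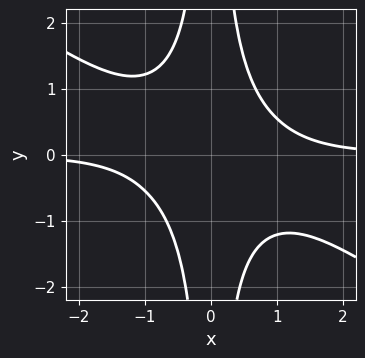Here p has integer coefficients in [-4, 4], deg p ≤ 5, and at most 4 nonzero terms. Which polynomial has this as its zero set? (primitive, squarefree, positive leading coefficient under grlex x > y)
2*x^3*y + 3*x^2*y^2 - 2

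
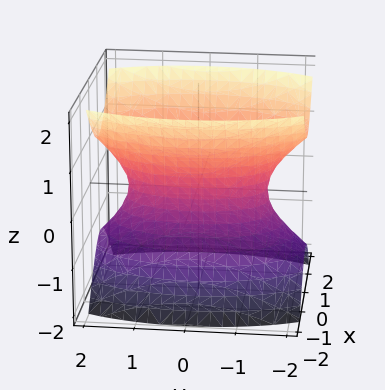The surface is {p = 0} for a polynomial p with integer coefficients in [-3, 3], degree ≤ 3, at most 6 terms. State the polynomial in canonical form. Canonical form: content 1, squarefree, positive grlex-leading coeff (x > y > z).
The degree is 2 — one connected sheet with a waist; a quadric.
Symmetries: mirror symmetry y ↦ −y ⇒ only even powers of y; mirror symmetry x ↦ −x ⇒ only even powers of x; mirror symmetry z ↦ −z ⇒ only even powers of z.
From the axis intercepts and sections: it misses every integer gridline on the z-axis.
Putting this together gives p.

3*x^2 + y^2 - 2*z^2 - 2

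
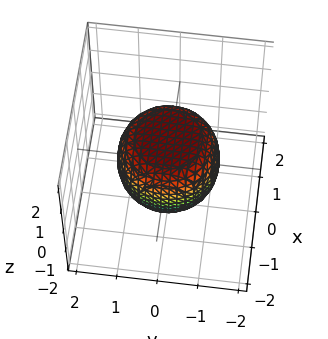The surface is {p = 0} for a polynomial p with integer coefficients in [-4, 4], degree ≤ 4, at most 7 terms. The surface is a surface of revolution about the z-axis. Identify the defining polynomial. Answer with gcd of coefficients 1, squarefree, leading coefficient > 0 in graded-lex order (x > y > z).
First, the degree is 4 — no degree-3 surface has this shape.
Next, by symmetry, every cross-section ⟂ z is a circle, so x, y appear only via x² + y².
Next, reading off the gridlines: a circular section at z = -1 has radius between 0 and 1; among the integer gridlines, it crosses the z-axis at z ∈ {-1, 1}.
Finally, matching integer coefficients to the picture gives p.

2*x^4 + 4*x^2*y^2 + 2*y^4 - x^2 - y^2 + 3*z^2 - 3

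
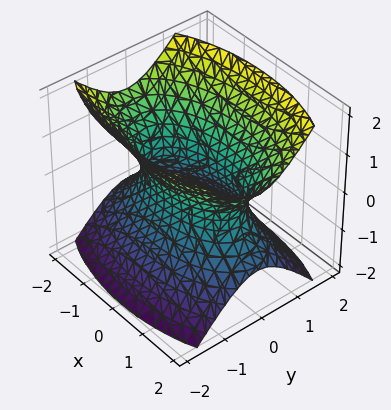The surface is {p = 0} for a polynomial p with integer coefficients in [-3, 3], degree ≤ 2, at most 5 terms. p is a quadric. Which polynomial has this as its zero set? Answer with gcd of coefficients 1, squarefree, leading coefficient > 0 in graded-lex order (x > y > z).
x^2 + 3*y^2 - 2*z^2 - 2

1. Degree: one connected sheet with a waist; a quadric, so deg p = 2.
2. Symmetries: it's symmetric under y → −y, forcing even powers of y; the z ↦ −z reflection is a symmetry, so z appears only in even powers; it's symmetric under x → −x, forcing even powers of x.
3. Reading off the gridlines: the surface avoids every integer z-axis point in the box.
4. Matching integer coefficients to the picture gives p.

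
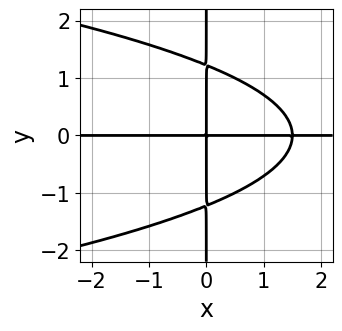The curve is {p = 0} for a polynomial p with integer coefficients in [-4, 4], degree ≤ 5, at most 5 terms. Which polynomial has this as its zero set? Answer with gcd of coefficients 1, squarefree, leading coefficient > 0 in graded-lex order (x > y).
First, deg p = 4. A generic line meets the curve in up to 4 points.
Then, observable constraints: the visible y-axis segment lies entirely on the curve; every point of the x-axis in the box is on the curve.
Finally, these observations pin down the coefficients.

2*x*y^3 + 2*x^2*y - 3*x*y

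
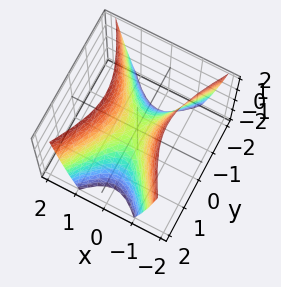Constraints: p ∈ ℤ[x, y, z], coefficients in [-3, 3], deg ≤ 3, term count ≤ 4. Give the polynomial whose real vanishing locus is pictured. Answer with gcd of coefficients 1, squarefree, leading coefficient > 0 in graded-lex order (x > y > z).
2*x^2 - y^2 - z

The degree is 2 — a hyperbolic paraboloid; a quadric.
Symmetries: mirror symmetry y ↦ −y ⇒ only even powers of y; it's symmetric under x → −x, forcing even powers of x.
From the visible intercepts: it meets the x-axis at x = 0 (among the integer gridlines); it meets the y-axis at y = 0 (among the integer gridlines); it meets the z-axis at z = 0 (among the integer gridlines).
Together with the visible shape, these determine p as stated.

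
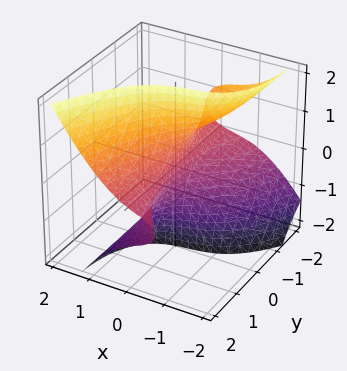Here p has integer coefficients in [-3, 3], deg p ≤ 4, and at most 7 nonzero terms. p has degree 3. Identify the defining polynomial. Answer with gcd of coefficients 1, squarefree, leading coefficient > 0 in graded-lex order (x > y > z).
2*x^3 - y^2*z - 2*y*z^2 + 2*x^2 + 2*x

1. Degree: the shape is more complex than any degree-2 surface, so deg p = 3.
2. Checking where it meets the axes: one x-axis crossing is at x = 0; every point of the z-axis in the box is on the surface; every point of the y-axis in the box is on the surface.
3. Together with the visible shape, these determine p as stated.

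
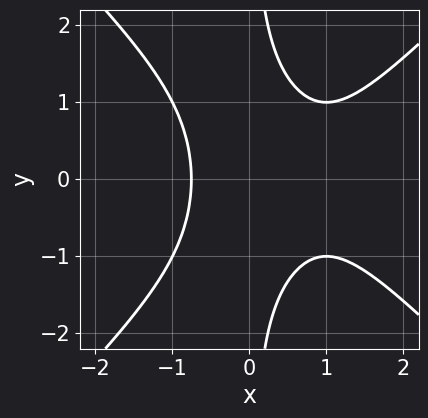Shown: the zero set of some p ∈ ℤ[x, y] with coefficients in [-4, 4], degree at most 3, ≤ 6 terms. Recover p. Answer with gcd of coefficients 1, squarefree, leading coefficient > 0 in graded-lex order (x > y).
x^3 - x*y^2 - x^2 + 1

1. The degree is 3 — no degree-2 curve has this shape.
2. Symmetries: the y ↦ −y reflection is a symmetry, so y appears only in even powers.
3. Observable constraints: no y-intercept at any integer in the box.
4. The integer polynomial consistent with all of this is the stated p.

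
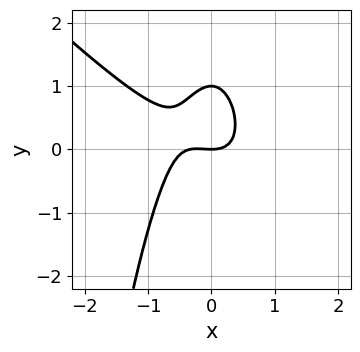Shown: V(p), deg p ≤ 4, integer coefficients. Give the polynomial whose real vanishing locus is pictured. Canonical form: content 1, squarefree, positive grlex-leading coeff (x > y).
3*x^3 + 3*x^2*y + x^2 + 2*y^2 - 2*y

First, deg p = 3. No degree-2 curve has this shape.
Next, against the integer gridlines: among the integer gridlines, it crosses the y-axis at y ∈ {0, 1}; one x-axis crossing is at x = 0.
Finally, these observations pin down the coefficients.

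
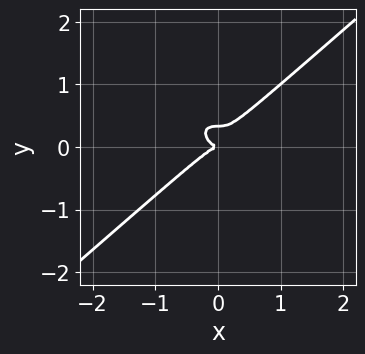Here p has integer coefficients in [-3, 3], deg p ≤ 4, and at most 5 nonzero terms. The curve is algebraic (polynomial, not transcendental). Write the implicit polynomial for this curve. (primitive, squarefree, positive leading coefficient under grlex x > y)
The degree is 3 — a generic line meets the curve in up to 3 points.
Observable constraints: one x-axis crossing is at x = 0; one y-axis crossing is at y = 0.
Fitting integer coefficients to these (and the overall shape) gives p.

2*x^3 - 3*y^3 + y^2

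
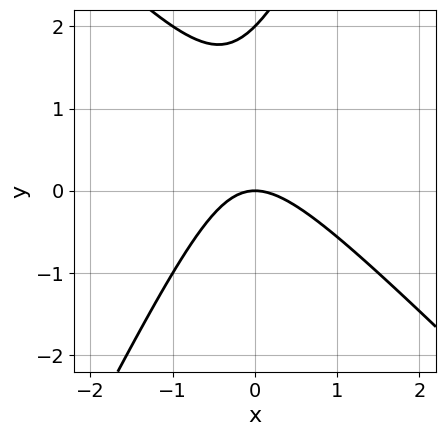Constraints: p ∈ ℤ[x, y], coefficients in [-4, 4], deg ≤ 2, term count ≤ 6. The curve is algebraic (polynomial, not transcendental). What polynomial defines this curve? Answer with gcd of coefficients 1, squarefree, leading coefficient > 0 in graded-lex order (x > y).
deg p = 2. No degree-1 curve has this shape.
Reading off the gridlines: the y-axis gridline crossings are at y ∈ {0, 2}; one x-axis crossing is at x = 0.
Matching integer coefficients to the picture gives p.

2*x^2 + x*y - y^2 + 2*y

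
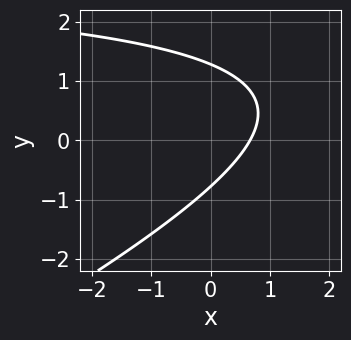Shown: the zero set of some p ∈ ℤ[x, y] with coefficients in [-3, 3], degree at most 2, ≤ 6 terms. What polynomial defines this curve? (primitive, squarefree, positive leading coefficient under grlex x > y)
x*y - 2*y^2 - 3*x + y + 2

deg p = 2.
Matching integer coefficients to the picture gives p.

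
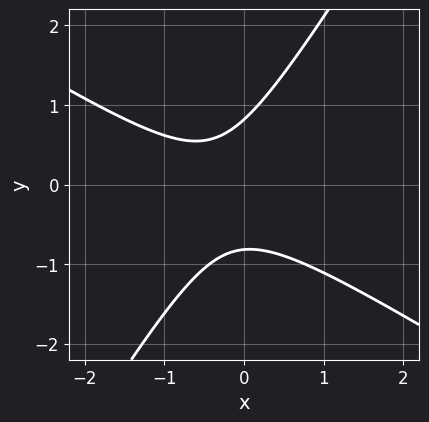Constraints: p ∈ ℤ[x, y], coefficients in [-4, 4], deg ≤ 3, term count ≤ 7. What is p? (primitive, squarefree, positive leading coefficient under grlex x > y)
3*x^2 + 3*x*y - 3*y^2 + 2*x + 2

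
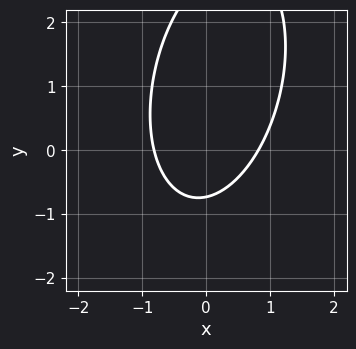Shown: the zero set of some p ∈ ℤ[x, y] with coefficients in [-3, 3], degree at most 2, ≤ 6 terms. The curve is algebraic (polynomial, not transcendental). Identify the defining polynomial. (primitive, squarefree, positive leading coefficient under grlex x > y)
3*x^2 - x*y + y^2 - 2*y - 2

First, degree: no degree-1 curve has this shape, so deg p = 2.
Finally, matching integer coefficients to the picture gives p.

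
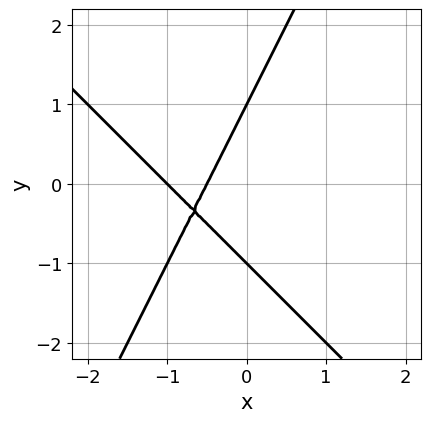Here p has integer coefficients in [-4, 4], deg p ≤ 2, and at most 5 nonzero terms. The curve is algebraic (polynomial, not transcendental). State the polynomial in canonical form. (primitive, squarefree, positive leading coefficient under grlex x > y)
2*x^2 + x*y - y^2 + 3*x + 1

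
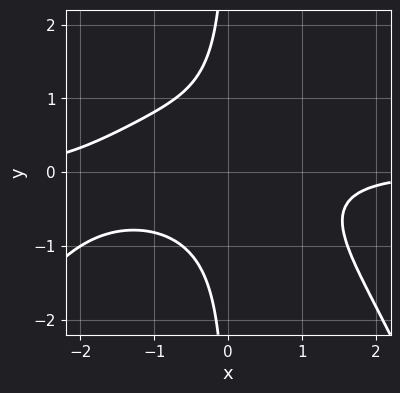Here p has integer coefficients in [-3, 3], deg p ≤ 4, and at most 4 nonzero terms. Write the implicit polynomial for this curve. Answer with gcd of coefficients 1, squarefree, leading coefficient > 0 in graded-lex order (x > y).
1. Degree: a generic line meets the curve in up to 4 points, so deg p = 4.
2. Checking where it meets the axes: no y-intercept at any integer in the box; it misses every integer gridline on the x-axis.
3. Fitting integer coefficients to these (and the overall shape) gives p.

x^3*y + x^2*y + 3*x*y^2 + 2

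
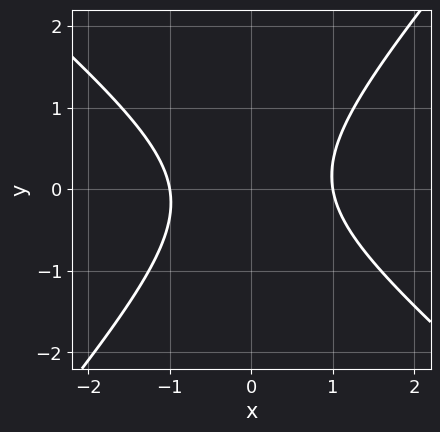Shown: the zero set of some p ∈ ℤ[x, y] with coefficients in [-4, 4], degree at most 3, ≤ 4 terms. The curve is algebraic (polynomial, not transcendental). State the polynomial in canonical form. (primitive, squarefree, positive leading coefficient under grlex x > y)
3*x^2 + x*y - 3*y^2 - 3

First, degree: no degree-1 curve has this shape, so deg p = 2.
Then, from the axis intercepts and sections: the curve avoids every integer y-axis point in the box; the x-axis gridline crossings are at x ∈ {-1, 1}.
Finally, matching integer coefficients to the picture gives p.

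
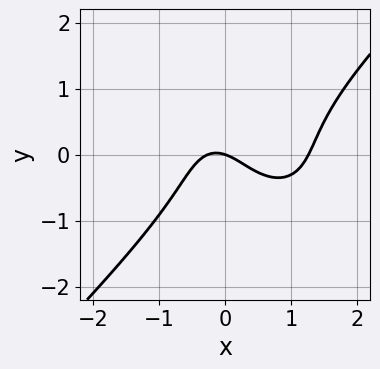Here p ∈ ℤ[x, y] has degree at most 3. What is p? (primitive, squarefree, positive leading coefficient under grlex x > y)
Degree: the shape is more complex than any degree-2 curve, so deg p = 3.
From the axis intercepts and sections: it crosses the x-axis at the gridline x = 0; it meets the y-axis at y = 0 (among the integer gridlines).
Fitting integer coefficients to these (and the overall shape) gives p.

3*x^3 - 3*y^3 - 3*x^2 - x - 3*y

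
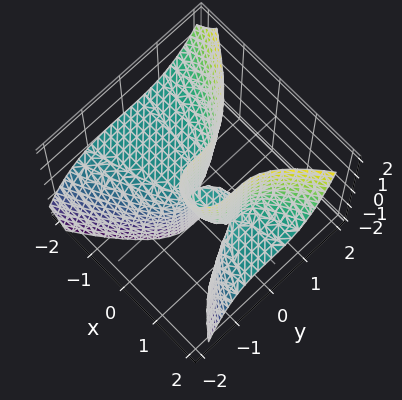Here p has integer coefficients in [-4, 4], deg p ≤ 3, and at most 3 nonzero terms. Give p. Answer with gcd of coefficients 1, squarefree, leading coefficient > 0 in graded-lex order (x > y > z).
x^2*z - y^3 - x*z

deg p = 3.
Observable constraints: one y-axis crossing is at y = 0; every point of the z-axis in the box is on the surface; the visible x-axis segment lies entirely on the surface.
The integer polynomial consistent with all of this is the stated p.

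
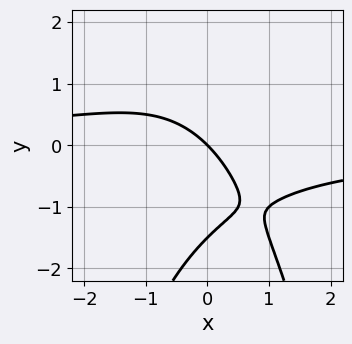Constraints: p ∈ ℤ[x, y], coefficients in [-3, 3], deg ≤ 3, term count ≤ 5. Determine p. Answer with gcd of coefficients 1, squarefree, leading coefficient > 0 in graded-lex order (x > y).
(a) The degree is 3 — a generic line meets the curve in up to 3 points.
(b) Reading off the gridlines: it crosses the x-axis at the gridline x = 0; it meets the y-axis at y = 0 (among the integer gridlines).
(c) The integer polynomial consistent with all of this is the stated p.

2*x^2*y + 2*y^2 + 3*x + 3*y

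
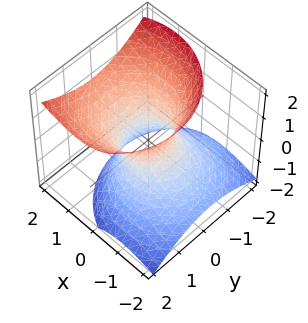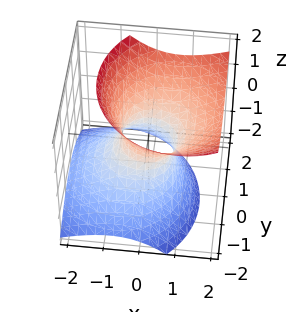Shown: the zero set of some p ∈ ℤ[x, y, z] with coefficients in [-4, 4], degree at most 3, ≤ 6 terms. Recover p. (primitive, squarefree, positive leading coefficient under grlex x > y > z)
(a) The degree is 2 — no degree-1 surface has this shape.
(b) Observable constraints: it misses every integer gridline on the z-axis.
(c) Fitting integer coefficients to these (and the overall shape) gives p.

3*x^2 - 3*x*z + 3*y^2 - y*z - 3*z^2 - 2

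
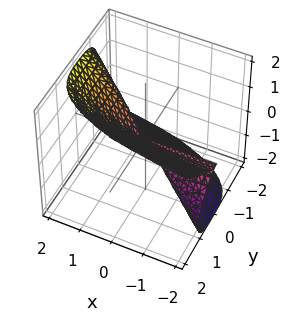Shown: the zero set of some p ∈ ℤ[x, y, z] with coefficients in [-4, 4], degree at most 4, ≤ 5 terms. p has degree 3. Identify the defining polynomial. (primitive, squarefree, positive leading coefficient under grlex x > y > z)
First, the degree is 3 — the shape is more complex than any degree-2 surface.
Then, reading off the gridlines: the visible x-axis segment lies entirely on the surface; one y-axis crossing is at y = 0; it meets the z-axis at z = 0 (among the integer gridlines).
Finally, matching integer coefficients to the picture gives p.

x*z^2 + y^3 - z^3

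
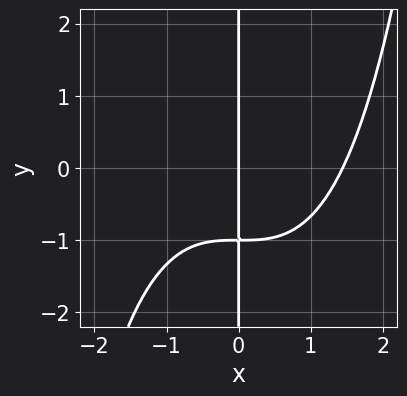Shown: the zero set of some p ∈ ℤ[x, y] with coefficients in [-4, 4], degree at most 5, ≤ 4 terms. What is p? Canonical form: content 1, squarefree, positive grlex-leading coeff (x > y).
First, deg p = 4. The shape is more complex than any degree-3 curve.
Next, observable constraints: every point of the y-axis in the box is on the curve; it meets the x-axis at x = 0 (among the integer gridlines).
Finally, putting this together gives p.

x^4 - 3*x*y - 3*x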